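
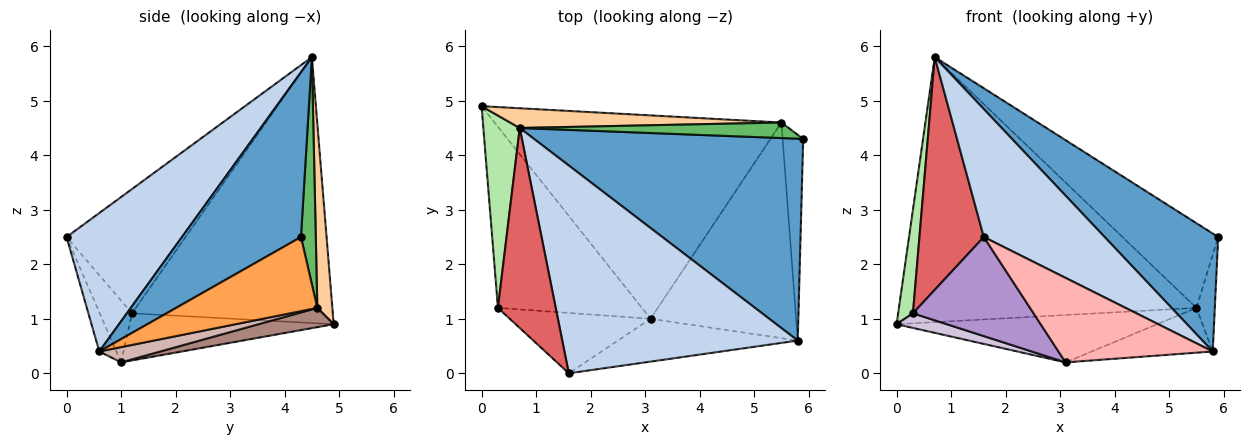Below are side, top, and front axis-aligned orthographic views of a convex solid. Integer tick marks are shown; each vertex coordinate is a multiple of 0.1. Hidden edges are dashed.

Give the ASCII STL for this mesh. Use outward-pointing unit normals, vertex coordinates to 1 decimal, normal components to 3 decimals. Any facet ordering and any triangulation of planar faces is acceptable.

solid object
 facet normal 0.467 -0.446 0.763
  outer loop
   vertex 5.8 0.6 0.4
   vertex 5.9 4.3 2.5
   vertex 0.7 4.5 5.8
  endloop
 endfacet
 facet normal 0.448 -0.469 0.761
  outer loop
   vertex 5.8 0.6 0.4
   vertex 0.7 4.5 5.8
   vertex 1.6 0.0 2.5
  endloop
 endfacet
 facet normal 0.956 0.125 -0.265
  outer loop
   vertex 5.5 4.6 1.2
   vertex 5.9 4.3 2.5
   vertex 5.8 0.6 0.4
  endloop
 endfacet
 facet normal 0.050 0.996 0.074
  outer loop
   vertex 5.5 4.6 1.2
   vertex 0.0 4.9 0.9
   vertex 0.7 4.5 5.8
  endloop
 endfacet
 facet normal 0.150 0.972 0.178
  outer loop
   vertex 5.5 4.6 1.2
   vertex 0.7 4.5 5.8
   vertex 5.9 4.3 2.5
  endloop
 endfacet
 facet normal -0.988 -0.073 0.135
  outer loop
   vertex 0.3 1.2 1.1
   vertex 0.7 4.5 5.8
   vertex 0.0 4.9 0.9
  endloop
 endfacet
 facet normal -0.814 -0.440 0.378
  outer loop
   vertex 0.3 1.2 1.1
   vertex 1.6 0.0 2.5
   vertex 0.7 4.5 5.8
  endloop
 endfacet
 facet normal -0.098 -0.888 -0.450
  outer loop
   vertex 3.1 1.0 0.2
   vertex 5.8 0.6 0.4
   vertex 1.6 0.0 2.5
  endloop
 endfacet
 facet normal -0.222 -0.833 -0.507
  outer loop
   vertex 3.1 1.0 0.2
   vertex 1.6 0.0 2.5
   vertex 0.3 1.2 1.1
  endloop
 endfacet
 facet normal -0.310 -0.076 -0.948
  outer loop
   vertex 3.1 1.0 0.2
   vertex 0.3 1.2 1.1
   vertex 0.0 4.9 0.9
  endloop
 endfacet
 facet normal 0.065 0.226 -0.972
  outer loop
   vertex 3.1 1.0 0.2
   vertex 0.0 4.9 0.9
   vertex 5.5 4.6 1.2
  endloop
 endfacet
 facet normal 0.102 0.202 -0.974
  outer loop
   vertex 3.1 1.0 0.2
   vertex 5.5 4.6 1.2
   vertex 5.8 0.6 0.4
  endloop
 endfacet
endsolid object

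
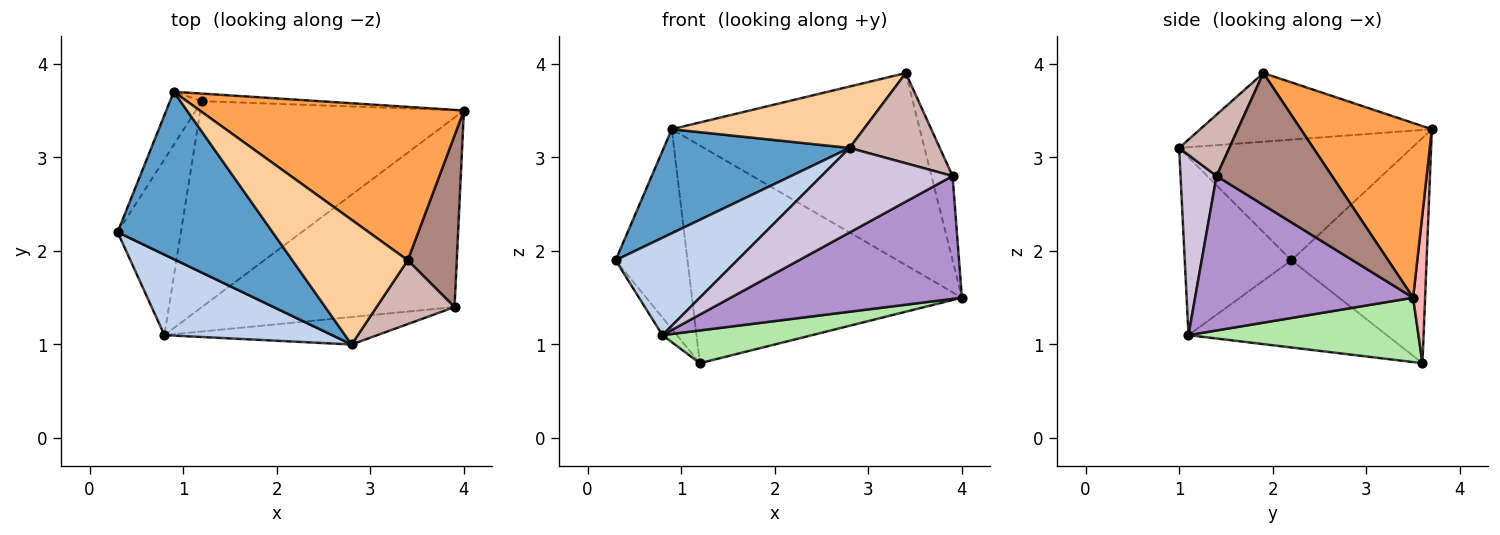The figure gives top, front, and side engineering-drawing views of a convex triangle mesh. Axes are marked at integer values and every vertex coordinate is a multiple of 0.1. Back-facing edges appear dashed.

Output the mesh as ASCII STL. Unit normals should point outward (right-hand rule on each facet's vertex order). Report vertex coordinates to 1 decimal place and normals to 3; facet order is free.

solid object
 facet normal -0.551 -0.441 0.708
  outer loop
   vertex 0.9 3.7 3.3
   vertex 0.3 2.2 1.9
   vertex 2.8 1.0 3.1
  endloop
 endfacet
 facet normal -0.560 -0.639 0.528
  outer loop
   vertex 0.8 1.1 1.1
   vertex 2.8 1.0 3.1
   vertex 0.3 2.2 1.9
  endloop
 endfacet
 facet normal 0.382 0.722 0.577
  outer loop
   vertex 3.4 1.9 3.9
   vertex 4.0 3.5 1.5
   vertex 0.9 3.7 3.3
  endloop
 endfacet
 facet normal -0.471 -0.390 0.792
  outer loop
   vertex 3.4 1.9 3.9
   vertex 0.9 3.7 3.3
   vertex 2.8 1.0 3.1
  endloop
 endfacet
 facet normal -0.808 0.059 -0.586
  outer loop
   vertex 1.2 3.6 0.8
   vertex 0.8 1.1 1.1
   vertex 0.3 2.2 1.9
  endloop
 endfacet
 facet normal 0.235 -0.153 -0.960
  outer loop
   vertex 1.2 3.6 0.8
   vertex 4.0 3.5 1.5
   vertex 0.8 1.1 1.1
  endloop
 endfacet
 facet normal -0.876 0.466 -0.124
  outer loop
   vertex 1.2 3.6 0.8
   vertex 0.3 2.2 1.9
   vertex 0.9 3.7 3.3
  endloop
 endfacet
 facet normal 0.044 0.998 -0.035
  outer loop
   vertex 1.2 3.6 0.8
   vertex 0.9 3.7 3.3
   vertex 4.0 3.5 1.5
  endloop
 endfacet
 facet normal 0.456 -0.484 -0.747
  outer loop
   vertex 3.9 1.4 2.8
   vertex 0.8 1.1 1.1
   vertex 4.0 3.5 1.5
  endloop
 endfacet
 facet normal 0.253 -0.920 -0.299
  outer loop
   vertex 3.9 1.4 2.8
   vertex 2.8 1.0 3.1
   vertex 0.8 1.1 1.1
  endloop
 endfacet
 facet normal 0.924 0.169 0.343
  outer loop
   vertex 3.9 1.4 2.8
   vertex 4.0 3.5 1.5
   vertex 3.4 1.9 3.9
  endloop
 endfacet
 facet normal 0.414 -0.743 0.526
  outer loop
   vertex 3.9 1.4 2.8
   vertex 3.4 1.9 3.9
   vertex 2.8 1.0 3.1
  endloop
 endfacet
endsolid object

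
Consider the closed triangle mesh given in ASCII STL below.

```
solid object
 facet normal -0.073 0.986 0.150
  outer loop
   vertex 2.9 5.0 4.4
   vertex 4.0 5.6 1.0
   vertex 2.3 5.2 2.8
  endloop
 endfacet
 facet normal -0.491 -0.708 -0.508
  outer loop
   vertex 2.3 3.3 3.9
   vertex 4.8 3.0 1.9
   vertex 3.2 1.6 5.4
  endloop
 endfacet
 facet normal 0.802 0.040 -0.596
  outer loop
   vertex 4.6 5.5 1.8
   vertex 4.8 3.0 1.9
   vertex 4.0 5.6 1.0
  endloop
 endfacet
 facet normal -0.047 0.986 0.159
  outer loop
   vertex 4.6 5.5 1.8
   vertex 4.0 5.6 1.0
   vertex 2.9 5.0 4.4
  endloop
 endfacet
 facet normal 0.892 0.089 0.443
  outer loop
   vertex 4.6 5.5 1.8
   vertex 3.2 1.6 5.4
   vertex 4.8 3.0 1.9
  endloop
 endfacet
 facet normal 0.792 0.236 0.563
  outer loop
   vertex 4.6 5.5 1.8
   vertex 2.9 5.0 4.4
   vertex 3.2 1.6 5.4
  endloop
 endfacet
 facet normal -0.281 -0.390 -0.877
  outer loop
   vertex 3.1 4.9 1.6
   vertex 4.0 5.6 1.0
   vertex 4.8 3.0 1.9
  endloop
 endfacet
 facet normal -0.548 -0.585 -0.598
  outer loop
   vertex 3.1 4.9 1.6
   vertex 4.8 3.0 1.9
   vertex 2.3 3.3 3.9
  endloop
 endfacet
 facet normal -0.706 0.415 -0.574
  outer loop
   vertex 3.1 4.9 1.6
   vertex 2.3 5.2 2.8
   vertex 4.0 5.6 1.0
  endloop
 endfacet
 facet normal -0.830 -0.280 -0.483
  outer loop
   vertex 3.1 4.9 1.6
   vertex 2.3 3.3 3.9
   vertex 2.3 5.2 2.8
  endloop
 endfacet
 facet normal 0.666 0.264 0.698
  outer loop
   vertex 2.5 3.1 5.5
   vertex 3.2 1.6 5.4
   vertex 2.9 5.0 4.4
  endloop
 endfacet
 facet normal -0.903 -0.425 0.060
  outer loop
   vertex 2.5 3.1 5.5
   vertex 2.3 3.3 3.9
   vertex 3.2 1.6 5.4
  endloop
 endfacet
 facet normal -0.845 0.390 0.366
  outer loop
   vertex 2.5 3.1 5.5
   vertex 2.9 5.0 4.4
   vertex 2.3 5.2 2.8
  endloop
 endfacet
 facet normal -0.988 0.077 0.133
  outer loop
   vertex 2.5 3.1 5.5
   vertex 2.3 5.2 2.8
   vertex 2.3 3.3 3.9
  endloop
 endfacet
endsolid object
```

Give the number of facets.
14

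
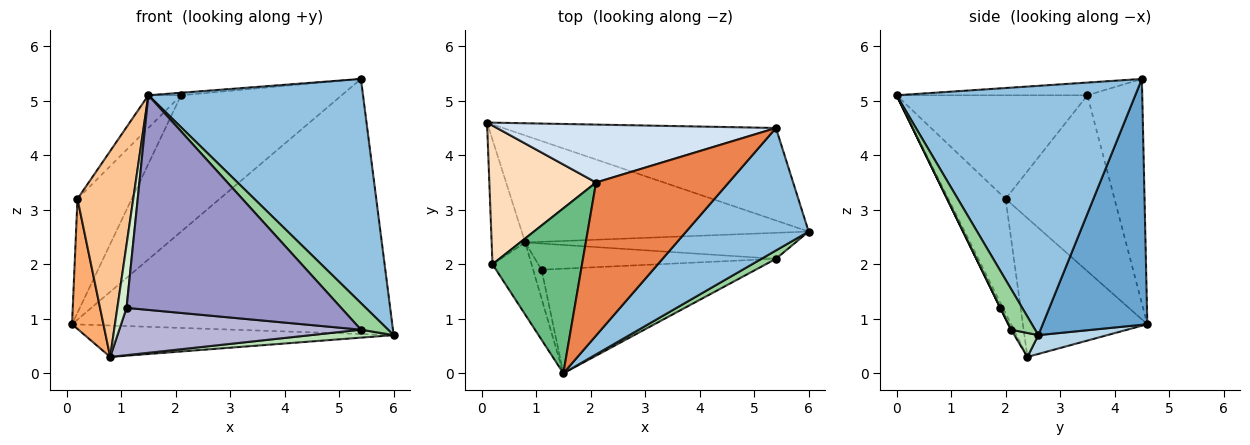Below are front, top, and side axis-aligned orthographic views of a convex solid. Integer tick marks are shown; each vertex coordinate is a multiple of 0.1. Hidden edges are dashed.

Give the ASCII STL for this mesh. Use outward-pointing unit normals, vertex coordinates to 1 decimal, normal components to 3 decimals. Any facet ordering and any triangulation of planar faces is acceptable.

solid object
 facet normal 0.294 0.899 -0.326
  outer loop
   vertex 5.4 4.5 5.4
   vertex 6.0 2.6 0.7
   vertex 0.1 4.6 0.9
  endloop
 endfacet
 facet normal 0.698 -0.628 0.343
  outer loop
   vertex 5.4 4.5 5.4
   vertex 1.5 0.0 5.1
   vertex 6.0 2.6 0.7
  endloop
 endfacet
 facet normal 0.063 0.281 -0.958
  outer loop
   vertex 0.8 2.4 0.3
   vertex 0.1 4.6 0.9
   vertex 6.0 2.6 0.7
  endloop
 endfacet
 facet normal -0.300 0.878 0.373
  outer loop
   vertex 2.1 3.5 5.1
   vertex 5.4 4.5 5.4
   vertex 0.1 4.6 0.9
  endloop
 endfacet
 facet normal -0.095 0.016 0.995
  outer loop
   vertex 2.1 3.5 5.1
   vertex 1.5 0.0 5.1
   vertex 5.4 4.5 5.4
  endloop
 endfacet
 facet normal -0.944 -0.238 -0.228
  outer loop
   vertex 0.2 2.0 3.2
   vertex 0.1 4.6 0.9
   vertex 0.8 2.4 0.3
  endloop
 endfacet
 facet normal -0.696 -0.678 -0.237
  outer loop
   vertex 0.2 2.0 3.2
   vertex 0.8 2.4 0.3
   vertex 1.5 0.0 5.1
  endloop
 endfacet
 facet normal -0.787 0.392 0.477
  outer loop
   vertex 0.2 2.0 3.2
   vertex 2.1 3.5 5.1
   vertex 0.1 4.6 0.9
  endloop
 endfacet
 facet normal -0.750 0.129 0.649
  outer loop
   vertex 0.2 2.0 3.2
   vertex 1.5 0.0 5.1
   vertex 2.1 3.5 5.1
  endloop
 endfacet
 facet normal 0.645 -0.729 0.230
  outer loop
   vertex 5.4 2.1 0.8
   vertex 6.0 2.6 0.7
   vertex 1.5 0.0 5.1
  endloop
 endfacet
 facet normal 0.085 -0.292 -0.953
  outer loop
   vertex 5.4 2.1 0.8
   vertex 0.8 2.4 0.3
   vertex 6.0 2.6 0.7
  endloop
 endfacet
 facet normal -0.260 -0.878 -0.401
  outer loop
   vertex 1.1 1.9 1.2
   vertex 1.5 0.0 5.1
   vertex 0.8 2.4 0.3
  endloop
 endfacet
 facet normal 0.001 -0.899 -0.438
  outer loop
   vertex 1.1 1.9 1.2
   vertex 5.4 2.1 0.8
   vertex 1.5 0.0 5.1
  endloop
 endfacet
 facet normal -0.004 -0.875 -0.485
  outer loop
   vertex 1.1 1.9 1.2
   vertex 0.8 2.4 0.3
   vertex 5.4 2.1 0.8
  endloop
 endfacet
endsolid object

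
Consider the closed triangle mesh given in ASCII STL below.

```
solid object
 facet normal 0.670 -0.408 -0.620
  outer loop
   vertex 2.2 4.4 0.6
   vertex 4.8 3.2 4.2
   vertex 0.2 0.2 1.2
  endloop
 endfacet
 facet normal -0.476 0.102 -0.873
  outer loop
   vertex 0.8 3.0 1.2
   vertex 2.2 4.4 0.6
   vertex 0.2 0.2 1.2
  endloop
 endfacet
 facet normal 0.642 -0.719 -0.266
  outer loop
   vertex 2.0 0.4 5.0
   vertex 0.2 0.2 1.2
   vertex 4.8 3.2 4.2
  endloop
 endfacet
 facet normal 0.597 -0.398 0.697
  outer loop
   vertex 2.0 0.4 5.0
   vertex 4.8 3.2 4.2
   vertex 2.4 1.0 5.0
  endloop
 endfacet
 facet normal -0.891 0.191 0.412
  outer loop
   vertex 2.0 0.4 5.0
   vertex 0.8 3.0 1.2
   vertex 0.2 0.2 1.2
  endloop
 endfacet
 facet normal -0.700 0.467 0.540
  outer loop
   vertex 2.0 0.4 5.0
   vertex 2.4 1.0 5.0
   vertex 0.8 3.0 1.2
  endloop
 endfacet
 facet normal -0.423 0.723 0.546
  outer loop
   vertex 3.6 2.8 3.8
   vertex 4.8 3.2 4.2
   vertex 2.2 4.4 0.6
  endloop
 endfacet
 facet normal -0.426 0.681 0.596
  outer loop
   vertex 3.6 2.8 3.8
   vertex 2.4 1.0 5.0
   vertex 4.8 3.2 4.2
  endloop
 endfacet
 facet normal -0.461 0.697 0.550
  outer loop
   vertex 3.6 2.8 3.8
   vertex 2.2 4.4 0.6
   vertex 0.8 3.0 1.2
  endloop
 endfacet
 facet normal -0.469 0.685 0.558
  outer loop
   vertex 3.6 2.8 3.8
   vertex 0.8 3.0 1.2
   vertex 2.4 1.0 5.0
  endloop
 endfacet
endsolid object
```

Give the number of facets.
10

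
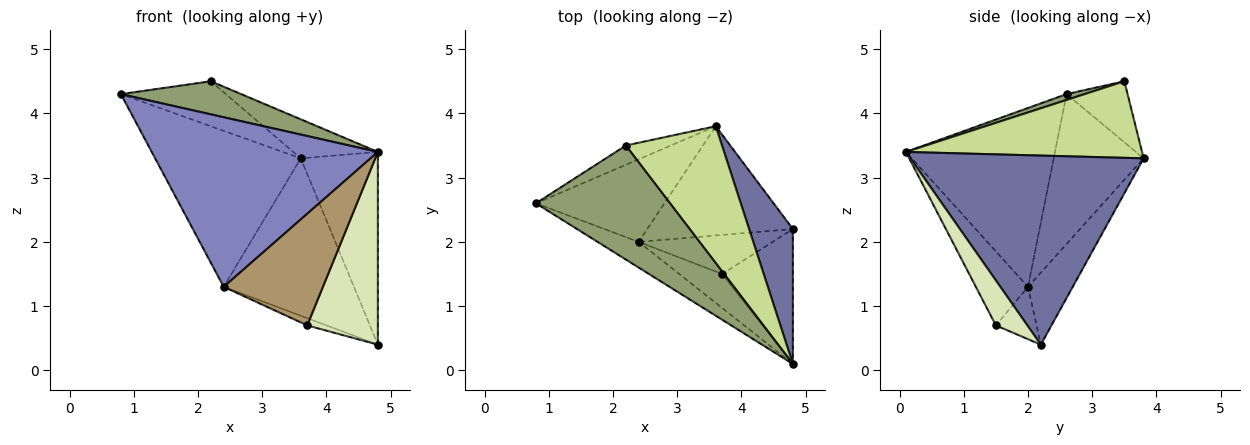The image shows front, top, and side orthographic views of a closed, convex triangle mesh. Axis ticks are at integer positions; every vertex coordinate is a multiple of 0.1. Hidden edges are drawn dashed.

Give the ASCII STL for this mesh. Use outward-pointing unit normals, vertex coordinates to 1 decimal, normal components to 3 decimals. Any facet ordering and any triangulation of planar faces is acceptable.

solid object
 facet normal 0.927 0.307 0.215
  outer loop
   vertex 4.8 2.2 0.4
   vertex 3.6 3.8 3.3
   vertex 4.8 0.1 3.4
  endloop
 endfacet
 facet normal -0.546 -0.828 -0.126
  outer loop
   vertex 2.4 2.0 1.3
   vertex 4.8 0.1 3.4
   vertex 0.8 2.6 4.3
  endloop
 endfacet
 facet normal -0.479 0.776 -0.411
  outer loop
   vertex 2.4 2.0 1.3
   vertex 0.8 2.6 4.3
   vertex 3.6 3.8 3.3
  endloop
 endfacet
 facet normal -0.272 0.791 -0.549
  outer loop
   vertex 2.4 2.0 1.3
   vertex 3.6 3.8 3.3
   vertex 4.8 2.2 0.4
  endloop
 endfacet
 facet normal 0.042 -0.278 0.960
  outer loop
   vertex 2.2 3.5 4.5
   vertex 0.8 2.6 4.3
   vertex 4.8 0.1 3.4
  endloop
 endfacet
 facet normal -0.471 0.811 -0.347
  outer loop
   vertex 2.2 3.5 4.5
   vertex 3.6 3.8 3.3
   vertex 0.8 2.6 4.3
  endloop
 endfacet
 facet normal 0.608 0.218 0.764
  outer loop
   vertex 2.2 3.5 4.5
   vertex 4.8 0.1 3.4
   vertex 3.6 3.8 3.3
  endloop
 endfacet
 facet normal 0.343 -0.770 -0.539
  outer loop
   vertex 3.7 1.5 0.7
   vertex 4.8 2.2 0.4
   vertex 4.8 0.1 3.4
  endloop
 endfacet
 facet normal -0.449 -0.855 -0.260
  outer loop
   vertex 3.7 1.5 0.7
   vertex 4.8 0.1 3.4
   vertex 2.4 2.0 1.3
  endloop
 endfacet
 facet normal -0.358 0.170 -0.918
  outer loop
   vertex 3.7 1.5 0.7
   vertex 2.4 2.0 1.3
   vertex 4.8 2.2 0.4
  endloop
 endfacet
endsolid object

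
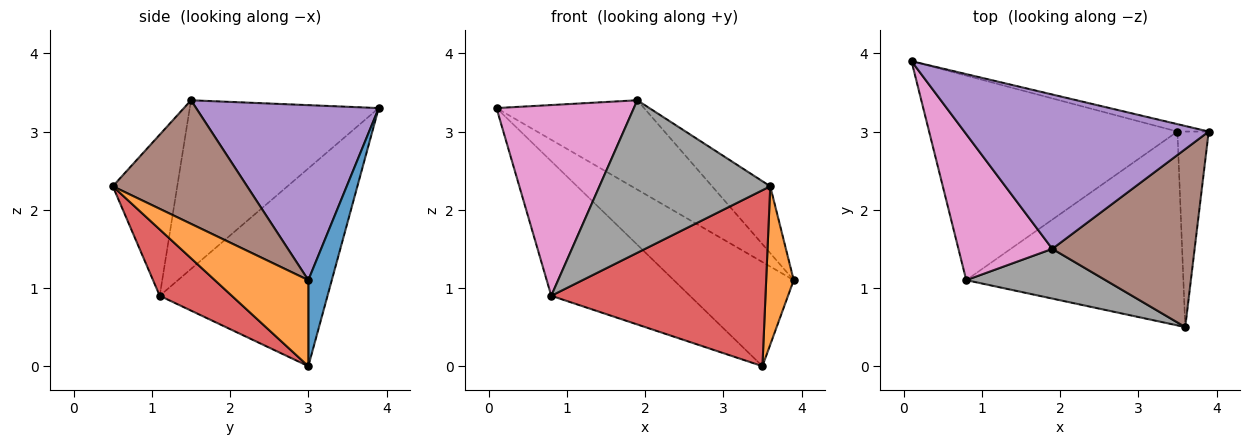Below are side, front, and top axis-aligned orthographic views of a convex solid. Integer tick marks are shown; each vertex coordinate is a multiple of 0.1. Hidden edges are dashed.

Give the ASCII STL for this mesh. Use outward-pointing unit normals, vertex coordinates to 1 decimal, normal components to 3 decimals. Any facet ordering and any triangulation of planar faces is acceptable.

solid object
 facet normal 0.192 0.979 -0.070
  outer loop
   vertex 3.5 3.0 0.0
   vertex 0.1 3.9 3.3
   vertex 3.9 3.0 1.1
  endloop
 endfacet
 facet normal 0.906 -0.267 -0.329
  outer loop
   vertex 3.5 3.0 0.0
   vertex 3.9 3.0 1.1
   vertex 3.6 0.5 2.3
  endloop
 endfacet
 facet normal -0.554 0.458 -0.696
  outer loop
   vertex 0.8 1.1 0.9
   vertex 0.1 3.9 3.3
   vertex 3.5 3.0 0.0
  endloop
 endfacet
 facet normal 0.221 -0.656 -0.722
  outer loop
   vertex 0.8 1.1 0.9
   vertex 3.5 3.0 0.0
   vertex 3.6 0.5 2.3
  endloop
 endfacet
 facet normal 0.527 0.426 0.736
  outer loop
   vertex 1.9 1.5 3.4
   vertex 3.9 3.0 1.1
   vertex 0.1 3.9 3.3
  endloop
 endfacet
 facet normal 0.631 0.273 0.726
  outer loop
   vertex 1.9 1.5 3.4
   vertex 3.6 0.5 2.3
   vertex 3.9 3.0 1.1
  endloop
 endfacet
 facet normal -0.738 -0.536 0.410
  outer loop
   vertex 1.9 1.5 3.4
   vertex 0.1 3.9 3.3
   vertex 0.8 1.1 0.9
  endloop
 endfacet
 facet normal -0.338 -0.895 0.292
  outer loop
   vertex 1.9 1.5 3.4
   vertex 0.8 1.1 0.9
   vertex 3.6 0.5 2.3
  endloop
 endfacet
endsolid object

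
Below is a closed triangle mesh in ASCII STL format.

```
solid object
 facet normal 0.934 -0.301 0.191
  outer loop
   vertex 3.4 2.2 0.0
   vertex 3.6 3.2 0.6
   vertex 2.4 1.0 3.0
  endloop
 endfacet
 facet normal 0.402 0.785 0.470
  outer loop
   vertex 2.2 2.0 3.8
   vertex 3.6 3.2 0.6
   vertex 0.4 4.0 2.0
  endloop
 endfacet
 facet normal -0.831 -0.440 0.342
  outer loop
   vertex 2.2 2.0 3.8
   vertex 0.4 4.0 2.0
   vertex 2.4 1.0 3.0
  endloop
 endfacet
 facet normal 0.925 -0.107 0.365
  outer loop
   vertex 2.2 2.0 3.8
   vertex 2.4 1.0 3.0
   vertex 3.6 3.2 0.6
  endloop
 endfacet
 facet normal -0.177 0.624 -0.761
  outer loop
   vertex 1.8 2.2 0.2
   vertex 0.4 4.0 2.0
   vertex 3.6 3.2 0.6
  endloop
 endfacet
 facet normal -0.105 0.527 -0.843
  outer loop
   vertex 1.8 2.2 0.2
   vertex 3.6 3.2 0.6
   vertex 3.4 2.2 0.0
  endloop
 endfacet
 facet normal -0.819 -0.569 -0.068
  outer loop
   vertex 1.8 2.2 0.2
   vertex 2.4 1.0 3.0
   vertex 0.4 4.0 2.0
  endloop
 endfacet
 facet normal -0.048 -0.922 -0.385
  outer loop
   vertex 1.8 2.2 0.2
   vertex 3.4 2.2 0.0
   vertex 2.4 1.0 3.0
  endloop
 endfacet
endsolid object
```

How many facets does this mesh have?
8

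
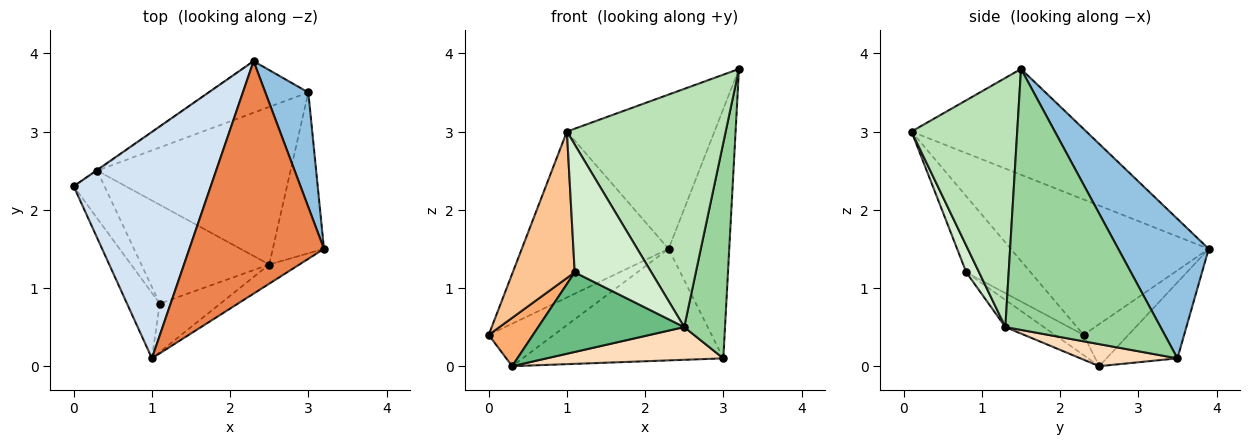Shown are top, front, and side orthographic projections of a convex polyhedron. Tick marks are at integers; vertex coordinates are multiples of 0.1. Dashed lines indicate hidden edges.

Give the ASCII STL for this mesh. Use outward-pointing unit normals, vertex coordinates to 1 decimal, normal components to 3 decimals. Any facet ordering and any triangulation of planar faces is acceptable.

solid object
 facet normal -0.567 0.824 -0.013
  outer loop
   vertex 0.3 2.5 0.0
   vertex 0.0 2.3 0.4
   vertex 2.3 3.9 1.5
  endloop
 endfacet
 facet normal 0.805 0.540 0.248
  outer loop
   vertex 3.0 3.5 0.1
   vertex 2.3 3.9 1.5
   vertex 3.2 1.5 3.8
  endloop
 endfacet
 facet normal -0.305 0.864 -0.400
  outer loop
   vertex 3.0 3.5 0.1
   vertex 0.3 2.5 0.0
   vertex 2.3 3.9 1.5
  endloop
 endfacet
 facet normal -0.623 0.462 0.631
  outer loop
   vertex 1.0 0.1 3.0
   vertex 2.3 3.9 1.5
   vertex 0.0 2.3 0.4
  endloop
 endfacet
 facet normal -0.548 0.463 0.697
  outer loop
   vertex 1.0 0.1 3.0
   vertex 3.2 1.5 3.8
   vertex 2.3 3.9 1.5
  endloop
 endfacet
 facet normal -0.419 -0.647 -0.637
  outer loop
   vertex 1.1 0.8 1.2
   vertex 0.0 2.3 0.4
   vertex 0.3 2.5 0.0
  endloop
 endfacet
 facet normal -0.688 -0.662 -0.296
  outer loop
   vertex 1.1 0.8 1.2
   vertex 1.0 0.1 3.0
   vertex 0.0 2.3 0.4
  endloop
 endfacet
 facet normal 0.111 -0.202 -0.973
  outer loop
   vertex 2.5 1.3 0.5
   vertex 0.3 2.5 0.0
   vertex 3.0 3.5 0.1
  endloop
 endfacet
 facet normal -0.163 -0.619 -0.768
  outer loop
   vertex 2.5 1.3 0.5
   vertex 1.1 0.8 1.2
   vertex 0.3 2.5 0.0
  endloop
 endfacet
 facet normal 0.950 -0.250 -0.186
  outer loop
   vertex 2.5 1.3 0.5
   vertex 3.0 3.5 0.1
   vertex 3.2 1.5 3.8
  endloop
 endfacet
 facet normal 0.553 -0.831 -0.067
  outer loop
   vertex 2.5 1.3 0.5
   vertex 3.2 1.5 3.8
   vertex 1.0 0.1 3.0
  endloop
 endfacet
 facet normal 0.155 -0.924 -0.351
  outer loop
   vertex 2.5 1.3 0.5
   vertex 1.0 0.1 3.0
   vertex 1.1 0.8 1.2
  endloop
 endfacet
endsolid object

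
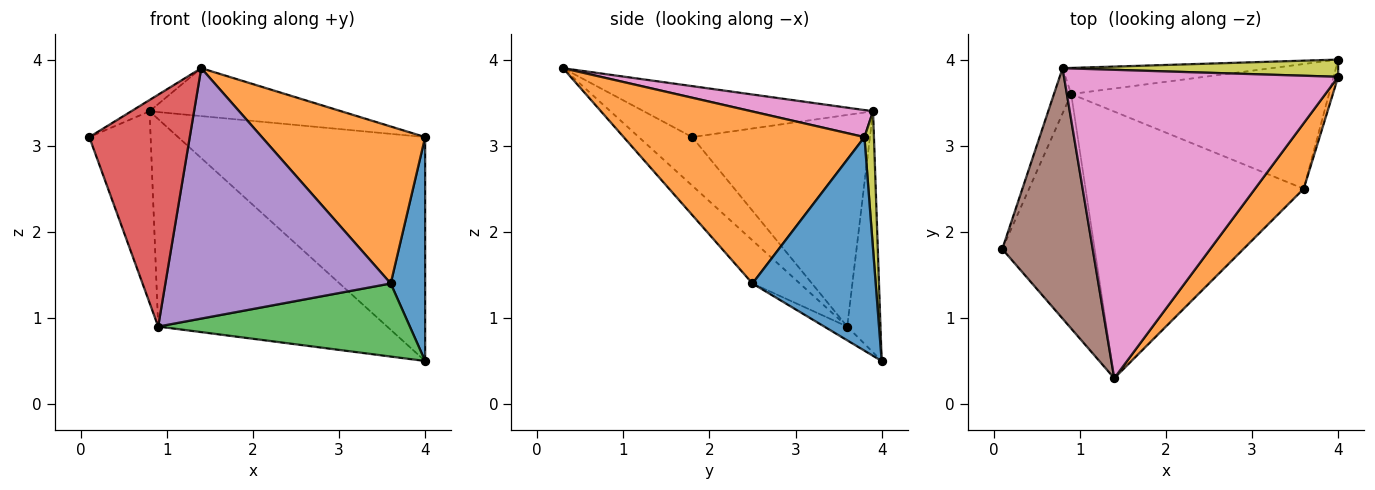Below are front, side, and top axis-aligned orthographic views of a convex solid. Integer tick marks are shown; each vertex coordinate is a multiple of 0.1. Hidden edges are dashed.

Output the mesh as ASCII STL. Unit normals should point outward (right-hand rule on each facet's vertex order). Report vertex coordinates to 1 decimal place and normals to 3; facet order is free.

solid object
 facet normal 0.963 -0.269 -0.021
  outer loop
   vertex 4.0 3.8 3.1
   vertex 3.6 2.5 1.4
   vertex 4.0 4.0 0.5
  endloop
 endfacet
 facet normal 0.806 -0.546 0.228
  outer loop
   vertex 4.0 3.8 3.1
   vertex 1.4 0.3 3.9
   vertex 3.6 2.5 1.4
  endloop
 endfacet
 facet normal -0.046 -0.505 -0.862
  outer loop
   vertex 0.9 3.6 0.9
   vertex 4.0 4.0 0.5
   vertex 3.6 2.5 1.4
  endloop
 endfacet
 facet normal -0.350 -0.659 -0.666
  outer loop
   vertex 0.9 3.6 0.9
   vertex 1.4 0.3 3.9
   vertex 0.1 1.8 3.1
  endloop
 endfacet
 facet normal -0.142 -0.678 -0.722
  outer loop
   vertex 0.9 3.6 0.9
   vertex 3.6 2.5 1.4
   vertex 1.4 0.3 3.9
  endloop
 endfacet
 facet normal -0.491 0.039 0.871
  outer loop
   vertex 0.8 3.9 3.4
   vertex 0.1 1.8 3.1
   vertex 1.4 0.3 3.9
  endloop
 endfacet
 facet normal 0.097 0.153 0.983
  outer loop
   vertex 0.8 3.9 3.4
   vertex 1.4 0.3 3.9
   vertex 4.0 3.8 3.1
  endloop
 endfacet
 facet normal -0.943 0.325 -0.077
  outer loop
   vertex 0.8 3.9 3.4
   vertex 0.9 3.6 0.9
   vertex 0.1 1.8 3.1
  endloop
 endfacet
 facet normal 0.038 0.996 0.077
  outer loop
   vertex 0.8 3.9 3.4
   vertex 4.0 3.8 3.1
   vertex 4.0 4.0 0.5
  endloop
 endfacet
 facet normal -0.143 0.982 -0.124
  outer loop
   vertex 0.8 3.9 3.4
   vertex 4.0 4.0 0.5
   vertex 0.9 3.6 0.9
  endloop
 endfacet
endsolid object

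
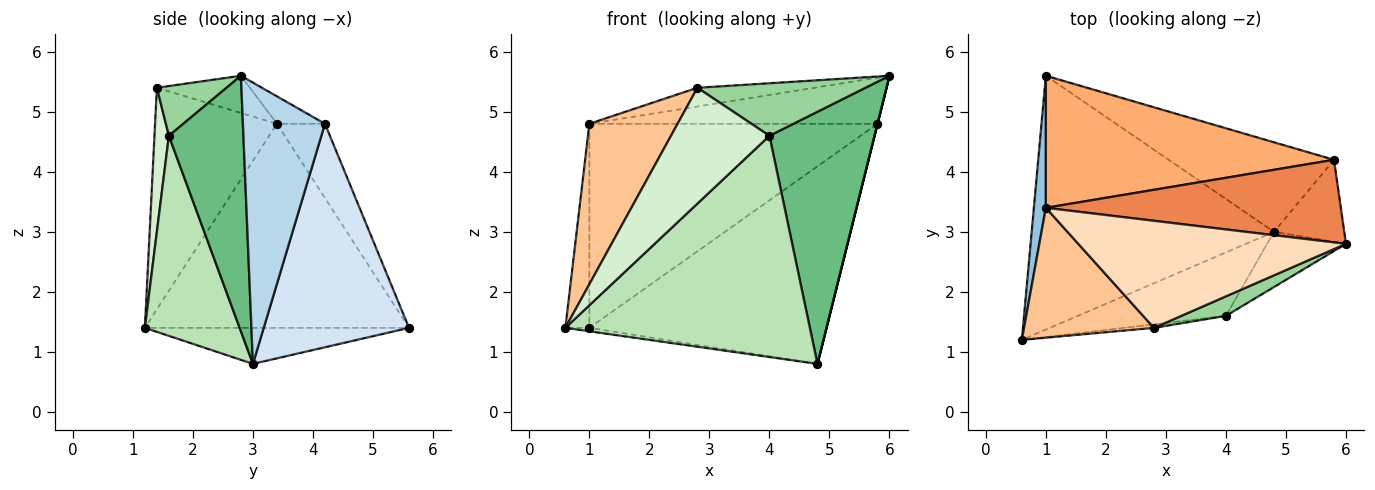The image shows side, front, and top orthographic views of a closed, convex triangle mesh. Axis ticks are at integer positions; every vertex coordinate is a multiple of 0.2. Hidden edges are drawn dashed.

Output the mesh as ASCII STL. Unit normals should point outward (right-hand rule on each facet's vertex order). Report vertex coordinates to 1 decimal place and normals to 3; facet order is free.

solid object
 facet normal -0.147 0.013 -0.989
  outer loop
   vertex 4.8 3.0 0.8
   vertex 0.6 1.2 1.4
   vertex 1.0 5.6 1.4
  endloop
 endfacet
 facet normal -0.994 0.090 0.058
  outer loop
   vertex 1.0 3.4 4.8
   vertex 1.0 5.6 1.4
   vertex 0.6 1.2 1.4
  endloop
 endfacet
 facet normal 0.970 0.000 -0.243
  outer loop
   vertex 5.8 4.2 4.8
   vertex 6.0 2.8 5.6
   vertex 4.8 3.0 0.8
  endloop
 endfacet
 facet normal 0.487 0.795 -0.360
  outer loop
   vertex 5.8 4.2 4.8
   vertex 4.8 3.0 0.8
   vertex 1.0 5.6 1.4
  endloop
 endfacet
 facet normal -0.081 0.486 0.870
  outer loop
   vertex 5.8 4.2 4.8
   vertex 1.0 3.4 4.8
   vertex 6.0 2.8 5.6
  endloop
 endfacet
 facet normal -0.139 0.831 0.538
  outer loop
   vertex 5.8 4.2 4.8
   vertex 1.0 5.6 1.4
   vertex 1.0 3.4 4.8
  endloop
 endfacet
 facet normal -0.732 -0.530 0.429
  outer loop
   vertex 2.8 1.4 5.4
   vertex 1.0 3.4 4.8
   vertex 0.6 1.2 1.4
  endloop
 endfacet
 facet normal -0.136 0.171 0.976
  outer loop
   vertex 2.8 1.4 5.4
   vertex 6.0 2.8 5.6
   vertex 1.0 3.4 4.8
  endloop
 endfacet
 facet normal 0.570 -0.803 -0.176
  outer loop
   vertex 4.0 1.6 4.6
   vertex 4.8 3.0 0.8
   vertex 6.0 2.8 5.6
  endloop
 endfacet
 facet normal 0.362 -0.874 0.325
  outer loop
   vertex 4.0 1.6 4.6
   vertex 6.0 2.8 5.6
   vertex 2.8 1.4 5.4
  endloop
 endfacet
 facet normal 0.349 -0.901 -0.258
  outer loop
   vertex 4.0 1.6 4.6
   vertex 0.6 1.2 1.4
   vertex 4.8 3.0 0.8
  endloop
 endfacet
 facet normal 0.145 -0.989 -0.030
  outer loop
   vertex 4.0 1.6 4.6
   vertex 2.8 1.4 5.4
   vertex 0.6 1.2 1.4
  endloop
 endfacet
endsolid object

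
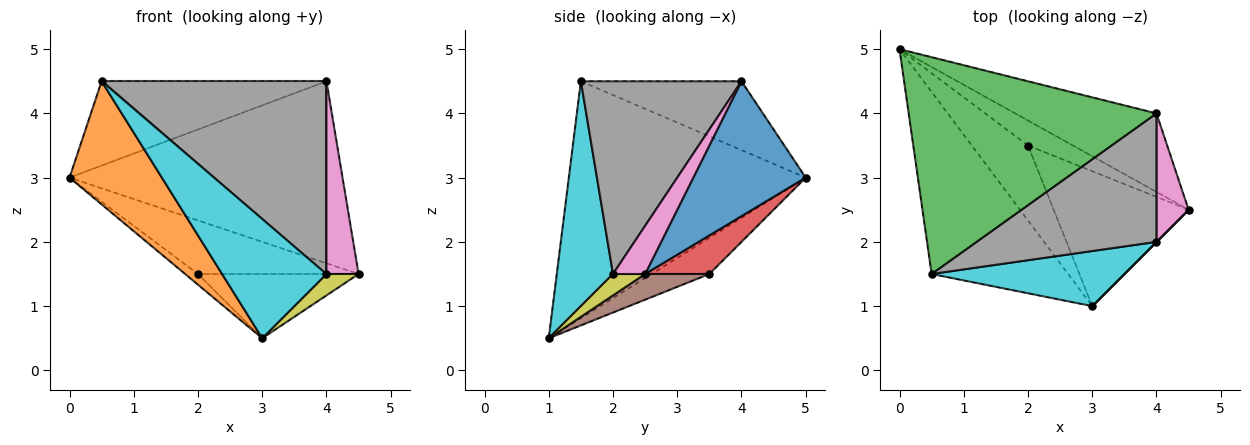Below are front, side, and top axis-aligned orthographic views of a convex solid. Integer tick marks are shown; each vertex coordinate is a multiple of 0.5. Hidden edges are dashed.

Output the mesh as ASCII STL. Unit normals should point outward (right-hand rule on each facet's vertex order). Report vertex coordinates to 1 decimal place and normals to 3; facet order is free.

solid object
 facet normal 0.354 0.859 -0.370
  outer loop
   vertex 4.0 4.0 4.5
   vertex 4.5 2.5 1.5
   vertex 0.0 5.0 3.0
  endloop
 endfacet
 facet normal -0.821 -0.320 -0.473
  outer loop
   vertex 0.5 1.5 4.5
   vertex 0.0 5.0 3.0
   vertex 3.0 1.0 0.5
  endloop
 endfacet
 facet normal -0.251 0.351 0.902
  outer loop
   vertex 0.5 1.5 4.5
   vertex 4.0 4.0 4.5
   vertex 0.0 5.0 3.0
  endloop
 endfacet
 facet normal 0.341 0.852 -0.398
  outer loop
   vertex 2.0 3.5 1.5
   vertex 0.0 5.0 3.0
   vertex 4.5 2.5 1.5
  endloop
 endfacet
 facet normal -0.537 0.119 -0.835
  outer loop
   vertex 2.0 3.5 1.5
   vertex 3.0 1.0 0.5
   vertex 0.0 5.0 3.0
  endloop
 endfacet
 facet normal 0.169 0.424 -0.890
  outer loop
   vertex 2.0 3.5 1.5
   vertex 4.5 2.5 1.5
   vertex 3.0 1.0 0.5
  endloop
 endfacet
 facet normal 0.640 -0.640 0.426
  outer loop
   vertex 4.0 2.0 1.5
   vertex 4.5 2.5 1.5
   vertex 4.0 4.0 4.5
  endloop
 endfacet
 facet normal 0.511 -0.715 0.477
  outer loop
   vertex 4.0 2.0 1.5
   vertex 4.0 4.0 4.5
   vertex 0.5 1.5 4.5
  endloop
 endfacet
 facet normal 0.707 -0.707 0.000
  outer loop
   vertex 4.0 2.0 1.5
   vertex 3.0 1.0 0.5
   vertex 4.5 2.5 1.5
  endloop
 endfacet
 facet normal 0.439 -0.816 0.376
  outer loop
   vertex 4.0 2.0 1.5
   vertex 0.5 1.5 4.5
   vertex 3.0 1.0 0.5
  endloop
 endfacet
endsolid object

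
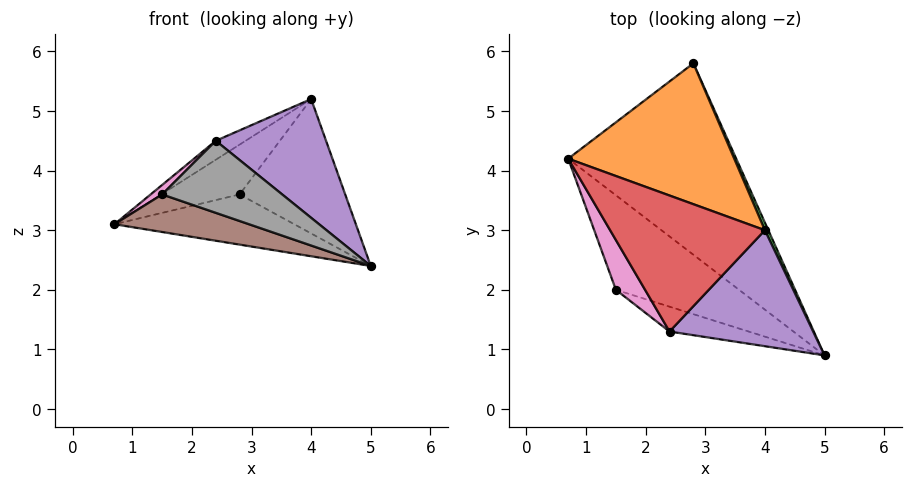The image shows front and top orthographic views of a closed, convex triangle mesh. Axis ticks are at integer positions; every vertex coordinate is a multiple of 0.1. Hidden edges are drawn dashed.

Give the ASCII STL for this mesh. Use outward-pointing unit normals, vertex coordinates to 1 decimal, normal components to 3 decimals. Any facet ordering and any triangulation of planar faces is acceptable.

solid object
 facet normal 0.037 0.253 -0.967
  outer loop
   vertex 2.8 5.8 3.6
   vertex 5.0 0.9 2.4
   vertex 0.7 4.2 3.1
  endloop
 endfacet
 facet normal -0.432 0.301 0.850
  outer loop
   vertex 4.0 3.0 5.2
   vertex 2.8 5.8 3.6
   vertex 0.7 4.2 3.1
  endloop
 endfacet
 facet normal 0.914 0.405 0.023
  outer loop
   vertex 4.0 3.0 5.2
   vertex 5.0 0.9 2.4
   vertex 2.8 5.8 3.6
  endloop
 endfacet
 facet normal -0.502 0.119 0.857
  outer loop
   vertex 2.4 1.3 4.5
   vertex 4.0 3.0 5.2
   vertex 0.7 4.2 3.1
  endloop
 endfacet
 facet normal 0.414 -0.651 0.636
  outer loop
   vertex 2.4 1.3 4.5
   vertex 5.0 0.9 2.4
   vertex 4.0 3.0 5.2
  endloop
 endfacet
 facet normal -0.399 -0.339 -0.852
  outer loop
   vertex 1.5 2.0 3.6
   vertex 0.7 4.2 3.1
   vertex 5.0 0.9 2.4
  endloop
 endfacet
 facet normal -0.748 -0.124 0.652
  outer loop
   vertex 1.5 2.0 3.6
   vertex 2.4 1.3 4.5
   vertex 0.7 4.2 3.1
  endloop
 endfacet
 facet normal -0.379 -0.875 -0.302
  outer loop
   vertex 1.5 2.0 3.6
   vertex 5.0 0.9 2.4
   vertex 2.4 1.3 4.5
  endloop
 endfacet
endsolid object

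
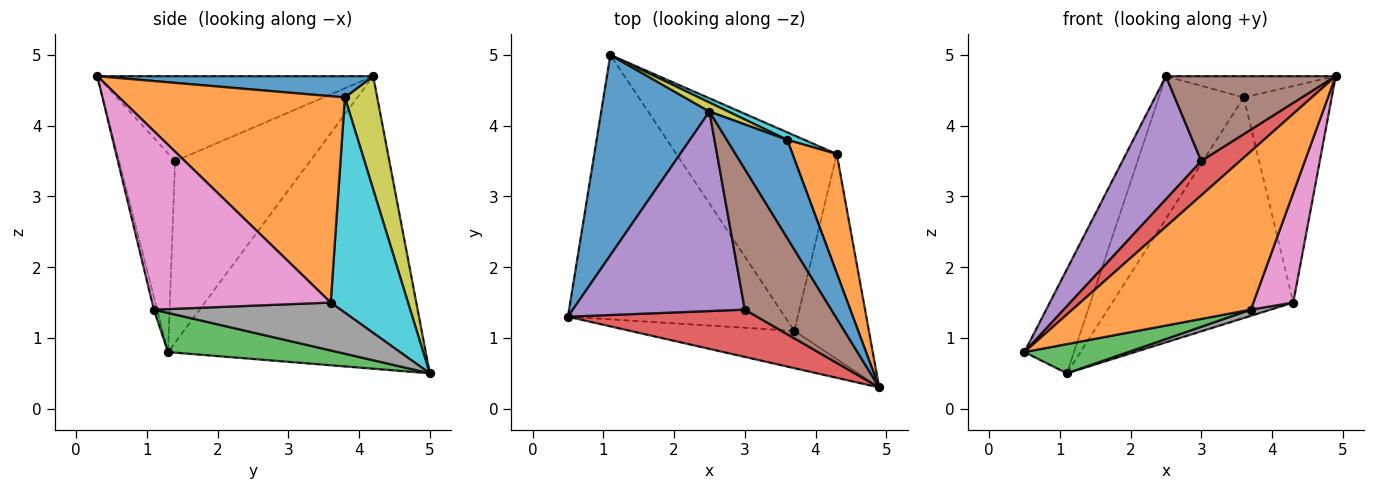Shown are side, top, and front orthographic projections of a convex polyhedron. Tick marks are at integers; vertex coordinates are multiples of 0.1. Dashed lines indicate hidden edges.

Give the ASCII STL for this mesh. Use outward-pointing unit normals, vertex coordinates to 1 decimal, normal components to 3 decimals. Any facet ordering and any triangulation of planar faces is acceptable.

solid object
 facet normal -0.923 0.177 0.341
  outer loop
   vertex 2.5 4.2 4.7
   vertex 1.1 5.0 0.5
   vertex 0.5 1.3 0.8
  endloop
 endfacet
 facet normal -0.018 -0.973 -0.229
  outer loop
   vertex 3.7 1.1 1.4
   vertex 4.9 0.3 4.7
   vertex 0.5 1.3 0.8
  endloop
 endfacet
 facet normal 0.177 -0.108 -0.978
  outer loop
   vertex 3.7 1.1 1.4
   vertex 0.5 1.3 0.8
   vertex 1.1 5.0 0.5
  endloop
 endfacet
 facet normal -0.648 -0.447 0.617
  outer loop
   vertex 3.0 1.4 3.5
   vertex 0.5 1.3 0.8
   vertex 4.9 0.3 4.7
  endloop
 endfacet
 facet normal -0.668 -0.391 0.633
  outer loop
   vertex 3.0 1.4 3.5
   vertex 2.5 4.2 4.7
   vertex 0.5 1.3 0.8
  endloop
 endfacet
 facet normal -0.643 -0.396 0.656
  outer loop
   vertex 3.0 1.4 3.5
   vertex 4.9 0.3 4.7
   vertex 2.5 4.2 4.7
  endloop
 endfacet
 facet normal 0.904 -0.202 -0.378
  outer loop
   vertex 4.3 3.6 1.5
   vertex 4.9 0.3 4.7
   vertex 3.7 1.1 1.4
  endloop
 endfacet
 facet normal 0.286 -0.030 -0.958
  outer loop
   vertex 4.3 3.6 1.5
   vertex 3.7 1.1 1.4
   vertex 1.1 5.0 0.5
  endloop
 endfacet
 facet normal 0.355 0.933 0.059
  outer loop
   vertex 3.6 3.8 4.4
   vertex 1.1 5.0 0.5
   vertex 2.5 4.2 4.7
  endloop
 endfacet
 facet normal 0.392 0.919 0.031
  outer loop
   vertex 3.6 3.8 4.4
   vertex 4.3 3.6 1.5
   vertex 1.1 5.0 0.5
  endloop
 endfacet
 facet normal 0.325 0.200 0.924
  outer loop
   vertex 3.6 3.8 4.4
   vertex 2.5 4.2 4.7
   vertex 4.9 0.3 4.7
  endloop
 endfacet
 facet normal 0.914 0.356 0.196
  outer loop
   vertex 3.6 3.8 4.4
   vertex 4.9 0.3 4.7
   vertex 4.3 3.6 1.5
  endloop
 endfacet
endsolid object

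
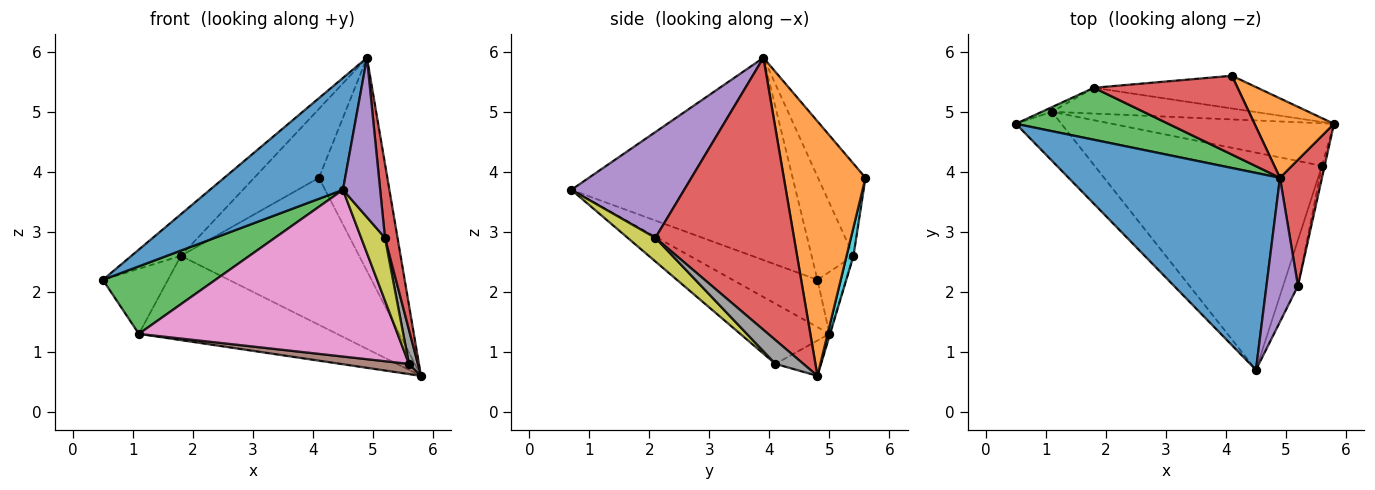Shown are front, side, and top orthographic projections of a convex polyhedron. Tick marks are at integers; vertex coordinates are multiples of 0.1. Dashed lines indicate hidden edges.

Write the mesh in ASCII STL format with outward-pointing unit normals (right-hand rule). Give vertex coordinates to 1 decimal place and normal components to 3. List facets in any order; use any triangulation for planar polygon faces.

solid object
 facet normal -0.640 -0.380 0.668
  outer loop
   vertex 4.9 3.9 5.9
   vertex 0.5 4.8 2.2
   vertex 4.5 0.7 3.7
  endloop
 endfacet
 facet normal 0.746 0.625 0.233
  outer loop
   vertex 4.1 5.6 3.9
   vertex 4.9 3.9 5.9
   vertex 5.8 4.8 0.6
  endloop
 endfacet
 facet normal -0.521 -0.691 -0.501
  outer loop
   vertex 1.1 5.0 1.3
   vertex 4.5 0.7 3.7
   vertex 0.5 4.8 2.2
  endloop
 endfacet
 facet normal 0.984 -0.089 0.152
  outer loop
   vertex 5.2 2.1 2.9
   vertex 5.8 4.8 0.6
   vertex 4.9 3.9 5.9
  endloop
 endfacet
 facet normal 0.914 -0.301 0.272
  outer loop
   vertex 5.2 2.1 2.9
   vertex 4.9 3.9 5.9
   vertex 4.5 0.7 3.7
  endloop
 endfacet
 facet normal -0.153 -0.231 -0.961
  outer loop
   vertex 5.6 4.1 0.8
   vertex 1.1 5.0 1.3
   vertex 5.8 4.8 0.6
  endloop
 endfacet
 facet normal -0.205 -0.596 -0.776
  outer loop
   vertex 5.6 4.1 0.8
   vertex 4.5 0.7 3.7
   vertex 1.1 5.0 1.3
  endloop
 endfacet
 facet normal 0.948 -0.301 -0.106
  outer loop
   vertex 5.6 4.1 0.8
   vertex 5.8 4.8 0.6
   vertex 5.2 2.1 2.9
  endloop
 endfacet
 facet normal 0.685 -0.588 -0.430
  outer loop
   vertex 5.6 4.1 0.8
   vertex 5.2 2.1 2.9
   vertex 4.5 0.7 3.7
  endloop
 endfacet
 facet normal 0.038 0.975 -0.217
  outer loop
   vertex 1.8 5.4 2.6
   vertex 4.1 5.6 3.9
   vertex 5.8 4.8 0.6
  endloop
 endfacet
 facet normal -0.003 0.956 -0.293
  outer loop
   vertex 1.8 5.4 2.6
   vertex 5.8 4.8 0.6
   vertex 1.1 5.0 1.3
  endloop
 endfacet
 facet normal -0.402 0.913 -0.065
  outer loop
   vertex 1.8 5.4 2.6
   vertex 1.1 5.0 1.3
   vertex 0.5 4.8 2.2
  endloop
 endfacet
 facet normal -0.467 0.552 0.690
  outer loop
   vertex 1.8 5.4 2.6
   vertex 0.5 4.8 2.2
   vertex 4.9 3.9 5.9
  endloop
 endfacet
 facet normal -0.435 0.593 0.678
  outer loop
   vertex 1.8 5.4 2.6
   vertex 4.9 3.9 5.9
   vertex 4.1 5.6 3.9
  endloop
 endfacet
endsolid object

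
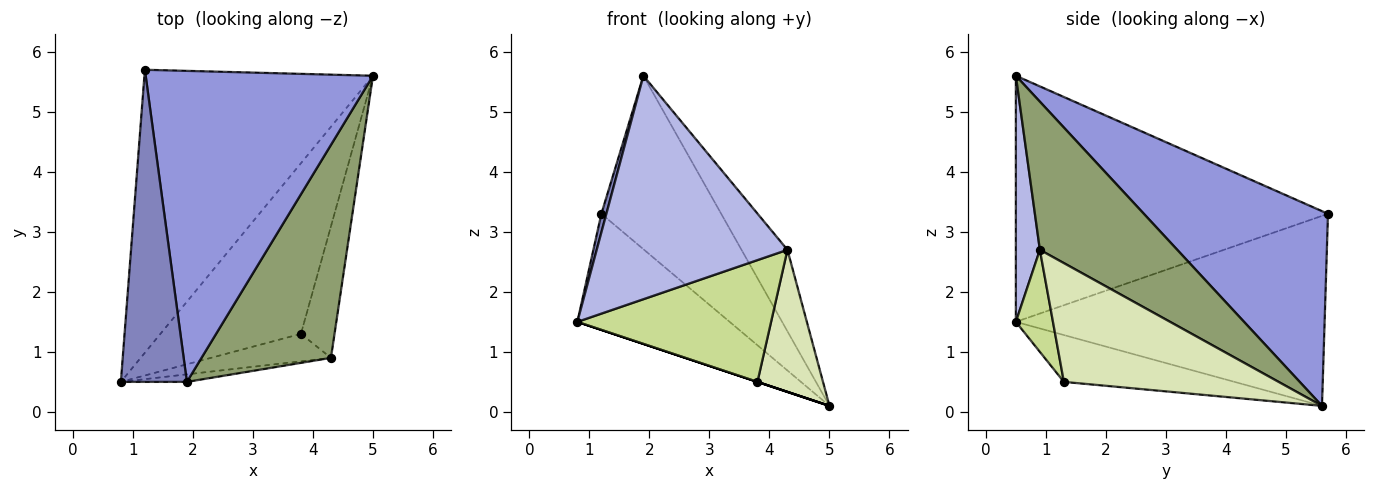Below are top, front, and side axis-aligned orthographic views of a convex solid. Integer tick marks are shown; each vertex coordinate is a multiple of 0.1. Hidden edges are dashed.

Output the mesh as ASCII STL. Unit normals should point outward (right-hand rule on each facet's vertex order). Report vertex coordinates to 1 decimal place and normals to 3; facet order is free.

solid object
 facet normal -0.610 0.301 -0.733
  outer loop
   vertex 1.2 5.7 3.3
   vertex 5.0 5.6 0.1
   vertex 0.8 0.5 1.5
  endloop
 endfacet
 facet normal -0.966 -0.015 0.259
  outer loop
   vertex 1.9 0.5 5.6
   vertex 1.2 5.7 3.3
   vertex 0.8 0.5 1.5
  endloop
 endfacet
 facet normal 0.599 0.390 0.699
  outer loop
   vertex 1.9 0.5 5.6
   vertex 5.0 5.6 0.1
   vertex 1.2 5.7 3.3
  endloop
 endfacet
 facet normal 0.125 -0.992 -0.033
  outer loop
   vertex 4.3 0.9 2.7
   vertex 1.9 0.5 5.6
   vertex 0.8 0.5 1.5
  endloop
 endfacet
 facet normal 0.730 0.244 0.638
  outer loop
   vertex 4.3 0.9 2.7
   vertex 5.0 5.6 0.1
   vertex 1.9 0.5 5.6
  endloop
 endfacet
 facet normal -0.316 0.000 -0.949
  outer loop
   vertex 3.8 1.3 0.5
   vertex 0.8 0.5 1.5
   vertex 5.0 5.6 0.1
  endloop
 endfacet
 facet normal 0.184 -0.959 -0.216
  outer loop
   vertex 3.8 1.3 0.5
   vertex 4.3 0.9 2.7
   vertex 0.8 0.5 1.5
  endloop
 endfacet
 facet normal 0.923 -0.282 -0.261
  outer loop
   vertex 3.8 1.3 0.5
   vertex 5.0 5.6 0.1
   vertex 4.3 0.9 2.7
  endloop
 endfacet
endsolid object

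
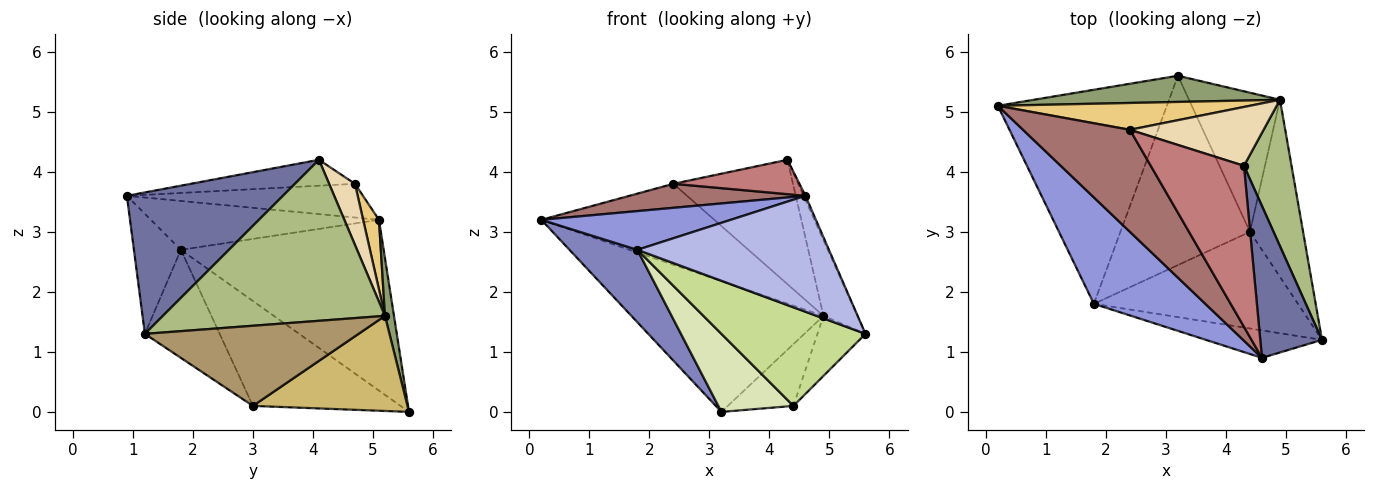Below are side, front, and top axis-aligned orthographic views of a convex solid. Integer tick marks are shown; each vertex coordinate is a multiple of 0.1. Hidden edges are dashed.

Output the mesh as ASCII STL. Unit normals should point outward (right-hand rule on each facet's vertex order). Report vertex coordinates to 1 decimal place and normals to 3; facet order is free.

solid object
 facet normal 0.916 0.011 0.400
  outer loop
   vertex 4.6 0.9 3.6
   vertex 5.6 1.2 1.3
   vertex 4.3 4.1 4.2
  endloop
 endfacet
 facet normal -0.691 -0.232 -0.684
  outer loop
   vertex 1.8 1.8 2.7
   vertex 0.2 5.1 3.2
   vertex 3.2 5.6 0.0
  endloop
 endfacet
 facet normal -0.381 -0.316 0.869
  outer loop
   vertex 1.8 1.8 2.7
   vertex 4.6 0.9 3.6
   vertex 0.2 5.1 3.2
  endloop
 endfacet
 facet normal -0.232 -0.946 -0.224
  outer loop
   vertex 1.8 1.8 2.7
   vertex 5.6 1.2 1.3
   vertex 4.6 0.9 3.6
  endloop
 endfacet
 facet normal 0.046 0.980 0.196
  outer loop
   vertex 4.9 5.2 1.6
   vertex 3.2 5.6 0.0
   vertex 0.2 5.1 3.2
  endloop
 endfacet
 facet normal 0.949 0.145 0.280
  outer loop
   vertex 4.9 5.2 1.6
   vertex 4.3 4.1 4.2
   vertex 5.6 1.2 1.3
  endloop
 endfacet
 facet normal -0.348 -0.669 -0.657
  outer loop
   vertex 4.4 3.0 0.1
   vertex 5.6 1.2 1.3
   vertex 1.8 1.8 2.7
  endloop
 endfacet
 facet normal -0.599 -0.305 -0.740
  outer loop
   vertex 4.4 3.0 0.1
   vertex 1.8 1.8 2.7
   vertex 3.2 5.6 0.0
  endloop
 endfacet
 facet normal 0.819 0.184 -0.543
  outer loop
   vertex 4.4 3.0 0.1
   vertex 4.9 5.2 1.6
   vertex 5.6 1.2 1.3
  endloop
 endfacet
 facet normal 0.691 0.293 -0.661
  outer loop
   vertex 4.4 3.0 0.1
   vertex 3.2 5.6 0.0
   vertex 4.9 5.2 1.6
  endloop
 endfacet
 facet normal 0.087 0.946 0.313
  outer loop
   vertex 2.4 4.7 3.8
   vertex 4.9 5.2 1.6
   vertex 0.2 5.1 3.2
  endloop
 endfacet
 facet normal 0.192 0.887 0.420
  outer loop
   vertex 2.4 4.7 3.8
   vertex 4.3 4.1 4.2
   vertex 4.9 5.2 1.6
  endloop
 endfacet
 facet normal -0.294 -0.219 0.931
  outer loop
   vertex 2.4 4.7 3.8
   vertex 0.2 5.1 3.2
   vertex 4.6 0.9 3.6
  endloop
 endfacet
 facet normal -0.262 -0.202 0.944
  outer loop
   vertex 2.4 4.7 3.8
   vertex 4.6 0.9 3.6
   vertex 4.3 4.1 4.2
  endloop
 endfacet
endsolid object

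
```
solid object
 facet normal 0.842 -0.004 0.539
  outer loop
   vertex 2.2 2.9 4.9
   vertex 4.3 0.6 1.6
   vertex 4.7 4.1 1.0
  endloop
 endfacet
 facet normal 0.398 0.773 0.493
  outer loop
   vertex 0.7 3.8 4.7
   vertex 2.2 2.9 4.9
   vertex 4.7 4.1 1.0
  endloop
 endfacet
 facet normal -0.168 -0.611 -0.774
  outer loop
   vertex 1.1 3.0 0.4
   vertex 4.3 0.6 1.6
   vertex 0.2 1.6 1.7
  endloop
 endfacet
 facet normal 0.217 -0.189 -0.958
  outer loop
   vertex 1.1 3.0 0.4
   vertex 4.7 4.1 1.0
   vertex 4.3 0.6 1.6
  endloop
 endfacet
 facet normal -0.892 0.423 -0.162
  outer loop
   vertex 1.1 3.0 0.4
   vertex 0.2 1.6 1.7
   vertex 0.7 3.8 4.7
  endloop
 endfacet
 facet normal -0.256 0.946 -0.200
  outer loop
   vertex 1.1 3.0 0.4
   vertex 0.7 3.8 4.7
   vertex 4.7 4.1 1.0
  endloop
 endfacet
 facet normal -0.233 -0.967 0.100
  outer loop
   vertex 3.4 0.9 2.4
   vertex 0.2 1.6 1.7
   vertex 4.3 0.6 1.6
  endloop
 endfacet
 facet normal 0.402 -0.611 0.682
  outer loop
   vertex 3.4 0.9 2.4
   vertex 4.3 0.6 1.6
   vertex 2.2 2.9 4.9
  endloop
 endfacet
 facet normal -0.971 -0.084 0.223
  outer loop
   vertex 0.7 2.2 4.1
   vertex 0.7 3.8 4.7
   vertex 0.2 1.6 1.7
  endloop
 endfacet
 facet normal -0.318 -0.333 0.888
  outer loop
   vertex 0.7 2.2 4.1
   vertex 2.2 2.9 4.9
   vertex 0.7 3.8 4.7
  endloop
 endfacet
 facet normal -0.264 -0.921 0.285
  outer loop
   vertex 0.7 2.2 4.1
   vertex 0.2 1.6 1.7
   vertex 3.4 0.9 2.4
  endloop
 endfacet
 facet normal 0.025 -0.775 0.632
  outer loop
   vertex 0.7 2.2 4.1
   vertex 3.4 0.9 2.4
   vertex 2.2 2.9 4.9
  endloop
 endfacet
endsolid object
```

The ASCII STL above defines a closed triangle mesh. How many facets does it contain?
12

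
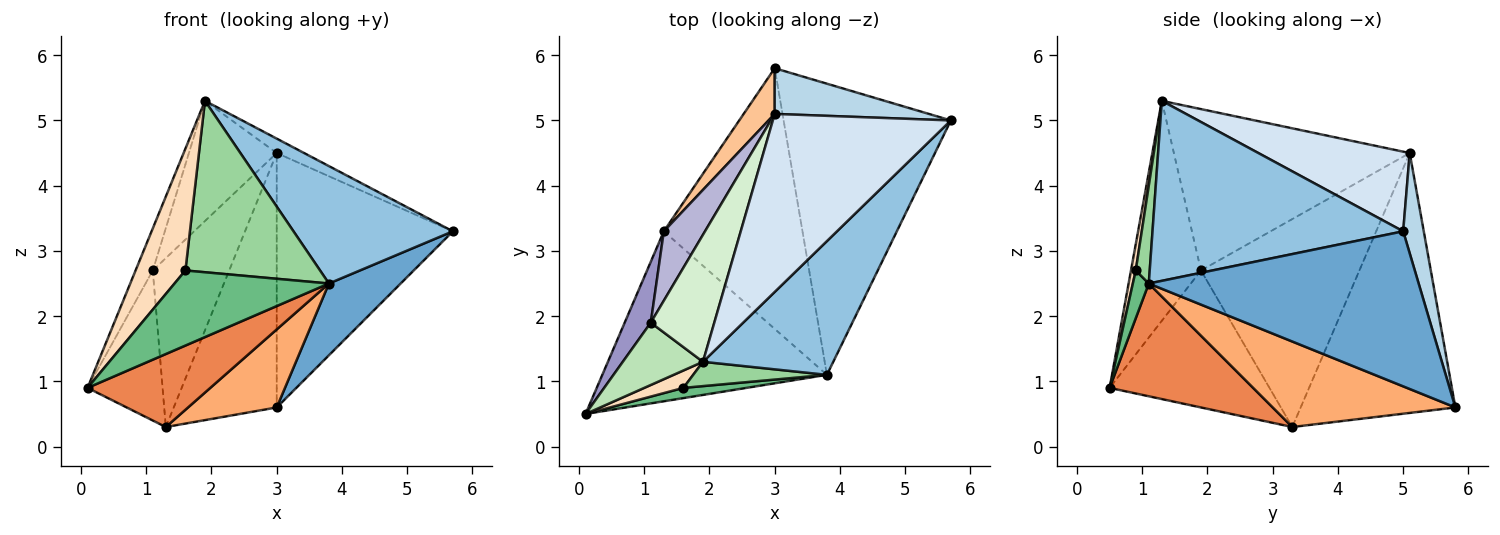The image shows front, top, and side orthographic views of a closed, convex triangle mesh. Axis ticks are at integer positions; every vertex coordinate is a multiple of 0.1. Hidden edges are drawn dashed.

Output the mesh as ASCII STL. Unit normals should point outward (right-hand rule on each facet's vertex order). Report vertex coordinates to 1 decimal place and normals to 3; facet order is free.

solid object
 facet normal 0.669 -0.178 -0.722
  outer loop
   vertex 3.8 1.1 2.5
   vertex 3.0 5.8 0.6
   vertex 5.7 5.0 3.3
  endloop
 endfacet
 facet normal 0.720 -0.458 0.521
  outer loop
   vertex 3.8 1.1 2.5
   vertex 5.7 5.0 3.3
   vertex 1.9 1.3 5.3
  endloop
 endfacet
 facet normal 0.114 0.978 0.176
  outer loop
   vertex 3.0 5.1 4.5
   vertex 5.7 5.0 3.3
   vertex 3.0 5.8 0.6
  endloop
 endfacet
 facet normal 0.407 0.074 0.910
  outer loop
   vertex 3.0 5.1 4.5
   vertex 1.9 1.3 5.3
   vertex 5.7 5.0 3.3
  endloop
 endfacet
 facet normal 0.419 -0.358 -0.834
  outer loop
   vertex 1.3 3.3 0.3
   vertex 3.8 1.1 2.5
   vertex 0.1 0.5 0.9
  endloop
 endfacet
 facet normal 0.509 -0.247 -0.825
  outer loop
   vertex 1.3 3.3 0.3
   vertex 3.0 5.8 0.6
   vertex 3.8 1.1 2.5
  endloop
 endfacet
 facet normal -0.828 0.551 0.099
  outer loop
   vertex 1.3 3.3 0.3
   vertex 3.0 5.1 4.5
   vertex 3.0 5.8 0.6
  endloop
 endfacet
 facet normal 0.094 -0.986 0.141
  outer loop
   vertex 1.6 0.9 2.7
   vertex 1.9 1.3 5.3
   vertex 0.1 0.5 0.9
  endloop
 endfacet
 facet normal 0.102 -0.986 0.134
  outer loop
   vertex 1.6 0.9 2.7
   vertex 0.1 0.5 0.9
   vertex 3.8 1.1 2.5
  endloop
 endfacet
 facet normal 0.102 -0.985 0.140
  outer loop
   vertex 1.6 0.9 2.7
   vertex 3.8 1.1 2.5
   vertex 1.9 1.3 5.3
  endloop
 endfacet
 facet normal -0.915 0.225 0.334
  outer loop
   vertex 1.1 1.9 2.7
   vertex 0.1 0.5 0.9
   vertex 1.9 1.3 5.3
  endloop
 endfacet
 facet normal -0.879 0.327 0.346
  outer loop
   vertex 1.1 1.9 2.7
   vertex 1.9 1.3 5.3
   vertex 3.0 5.1 4.5
  endloop
 endfacet
 facet normal -0.892 0.419 0.170
  outer loop
   vertex 1.1 1.9 2.7
   vertex 1.3 3.3 0.3
   vertex 0.1 0.5 0.9
  endloop
 endfacet
 facet normal -0.887 0.428 0.176
  outer loop
   vertex 1.1 1.9 2.7
   vertex 3.0 5.1 4.5
   vertex 1.3 3.3 0.3
  endloop
 endfacet
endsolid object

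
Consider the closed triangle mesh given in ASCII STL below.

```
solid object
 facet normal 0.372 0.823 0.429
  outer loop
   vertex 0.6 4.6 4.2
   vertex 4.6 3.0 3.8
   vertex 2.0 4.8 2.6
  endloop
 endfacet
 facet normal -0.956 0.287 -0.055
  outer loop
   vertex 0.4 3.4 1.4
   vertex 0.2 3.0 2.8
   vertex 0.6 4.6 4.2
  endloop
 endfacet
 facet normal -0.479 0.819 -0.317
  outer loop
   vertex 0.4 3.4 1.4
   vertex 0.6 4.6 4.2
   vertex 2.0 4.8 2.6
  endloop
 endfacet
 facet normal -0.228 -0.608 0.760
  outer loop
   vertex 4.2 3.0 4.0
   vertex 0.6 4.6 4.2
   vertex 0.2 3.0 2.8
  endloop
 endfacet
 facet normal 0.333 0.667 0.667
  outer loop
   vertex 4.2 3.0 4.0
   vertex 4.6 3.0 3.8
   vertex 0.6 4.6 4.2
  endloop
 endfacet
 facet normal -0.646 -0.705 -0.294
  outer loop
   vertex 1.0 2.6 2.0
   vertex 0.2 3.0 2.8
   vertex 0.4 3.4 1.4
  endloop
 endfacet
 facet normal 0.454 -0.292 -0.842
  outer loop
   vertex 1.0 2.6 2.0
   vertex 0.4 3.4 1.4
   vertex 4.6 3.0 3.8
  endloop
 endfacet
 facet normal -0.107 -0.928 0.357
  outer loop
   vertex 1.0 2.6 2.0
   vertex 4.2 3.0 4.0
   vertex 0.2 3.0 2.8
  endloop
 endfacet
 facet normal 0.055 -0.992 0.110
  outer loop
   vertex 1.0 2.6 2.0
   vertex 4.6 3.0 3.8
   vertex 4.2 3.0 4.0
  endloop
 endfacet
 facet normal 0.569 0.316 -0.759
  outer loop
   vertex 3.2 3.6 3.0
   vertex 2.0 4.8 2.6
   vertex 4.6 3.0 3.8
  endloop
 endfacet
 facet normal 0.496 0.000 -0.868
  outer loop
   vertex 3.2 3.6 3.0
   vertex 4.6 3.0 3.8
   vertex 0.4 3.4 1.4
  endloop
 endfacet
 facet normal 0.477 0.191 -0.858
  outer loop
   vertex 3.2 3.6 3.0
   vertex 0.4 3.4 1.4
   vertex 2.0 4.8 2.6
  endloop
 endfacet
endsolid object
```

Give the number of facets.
12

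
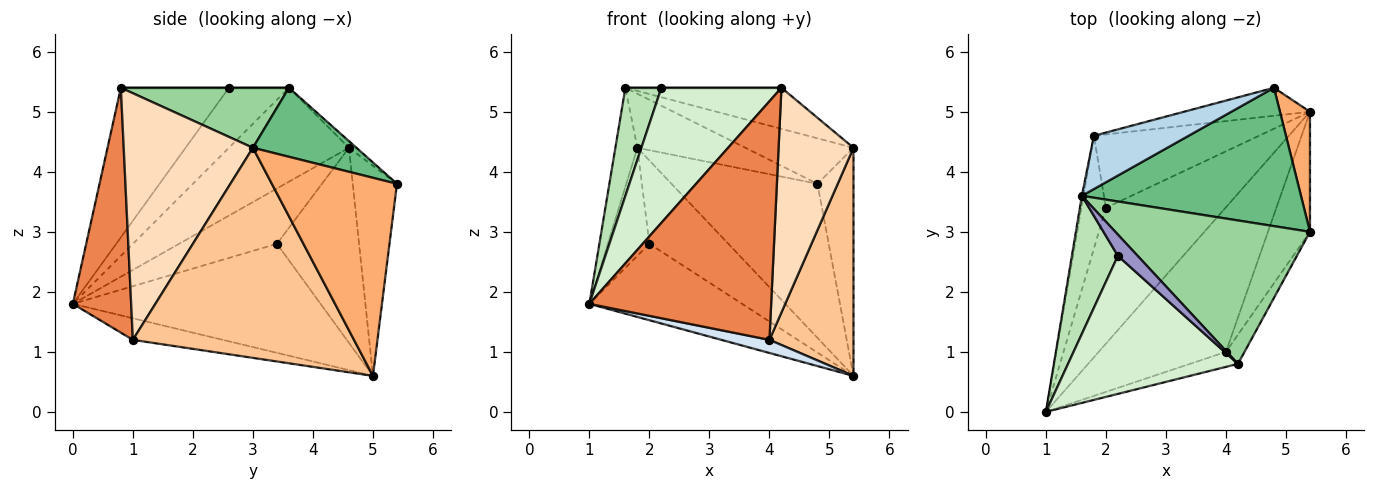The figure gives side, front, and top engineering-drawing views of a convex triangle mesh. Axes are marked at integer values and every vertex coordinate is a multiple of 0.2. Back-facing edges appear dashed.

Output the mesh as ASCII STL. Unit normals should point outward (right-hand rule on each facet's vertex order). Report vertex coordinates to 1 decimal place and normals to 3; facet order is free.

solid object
 facet normal -0.983 0.180 -0.016
  outer loop
   vertex 1.8 4.6 4.4
   vertex 1.0 0.0 1.8
   vertex 1.6 3.6 5.4
  endloop
 endfacet
 facet normal -0.286 0.943 -0.171
  outer loop
   vertex 1.8 4.6 4.4
   vertex 4.8 5.4 3.8
   vertex 5.4 5.0 0.6
  endloop
 endfacet
 facet normal -0.049 0.711 0.701
  outer loop
   vertex 1.8 4.6 4.4
   vertex 1.6 3.6 5.4
   vertex 4.8 5.4 3.8
  endloop
 endfacet
 facet normal -0.167 -0.089 -0.982
  outer loop
   vertex 4.0 1.0 1.2
   vertex 1.0 0.0 1.8
   vertex 5.4 5.0 0.6
  endloop
 endfacet
 facet normal 0.305 -0.951 -0.060
  outer loop
   vertex 4.0 1.0 1.2
   vertex 4.2 0.8 5.4
   vertex 1.0 0.0 1.8
  endloop
 endfacet
 facet normal 0.951 0.274 0.144
  outer loop
   vertex 5.4 3.0 4.4
   vertex 5.4 5.0 0.6
   vertex 4.8 5.4 3.8
  endloop
 endfacet
 facet normal 0.919 -0.349 -0.184
  outer loop
   vertex 5.4 3.0 4.4
   vertex 4.0 1.0 1.2
   vertex 5.4 5.0 0.6
  endloop
 endfacet
 facet normal 0.863 -0.500 -0.065
  outer loop
   vertex 5.4 3.0 4.4
   vertex 4.2 0.8 5.4
   vertex 4.0 1.0 1.2
  endloop
 endfacet
 facet normal 0.287 0.299 0.910
  outer loop
   vertex 5.4 3.0 4.4
   vertex 4.8 5.4 3.8
   vertex 1.6 3.6 5.4
  endloop
 endfacet
 facet normal 0.284 0.264 0.922
  outer loop
   vertex 5.4 3.0 4.4
   vertex 1.6 3.6 5.4
   vertex 4.2 0.8 5.4
  endloop
 endfacet
 facet normal -0.717 -0.430 0.549
  outer loop
   vertex 2.2 2.6 5.4
   vertex 1.6 3.6 5.4
   vertex 1.0 0.0 1.8
  endloop
 endfacet
 facet normal -0.533 -0.592 0.605
  outer loop
   vertex 2.2 2.6 5.4
   vertex 1.0 0.0 1.8
   vertex 4.2 0.8 5.4
  endloop
 endfacet
 facet normal 0.000 0.000 1.000
  outer loop
   vertex 2.2 2.6 5.4
   vertex 4.2 0.8 5.4
   vertex 1.6 3.6 5.4
  endloop
 endfacet
 facet normal -0.622 0.384 -0.682
  outer loop
   vertex 2.0 3.4 2.8
   vertex 5.4 5.0 0.6
   vertex 1.0 0.0 1.8
  endloop
 endfacet
 facet normal -0.852 0.362 -0.378
  outer loop
   vertex 2.0 3.4 2.8
   vertex 1.0 0.0 1.8
   vertex 1.8 4.6 4.4
  endloop
 endfacet
 facet normal -0.615 0.592 -0.521
  outer loop
   vertex 2.0 3.4 2.8
   vertex 1.8 4.6 4.4
   vertex 5.4 5.0 0.6
  endloop
 endfacet
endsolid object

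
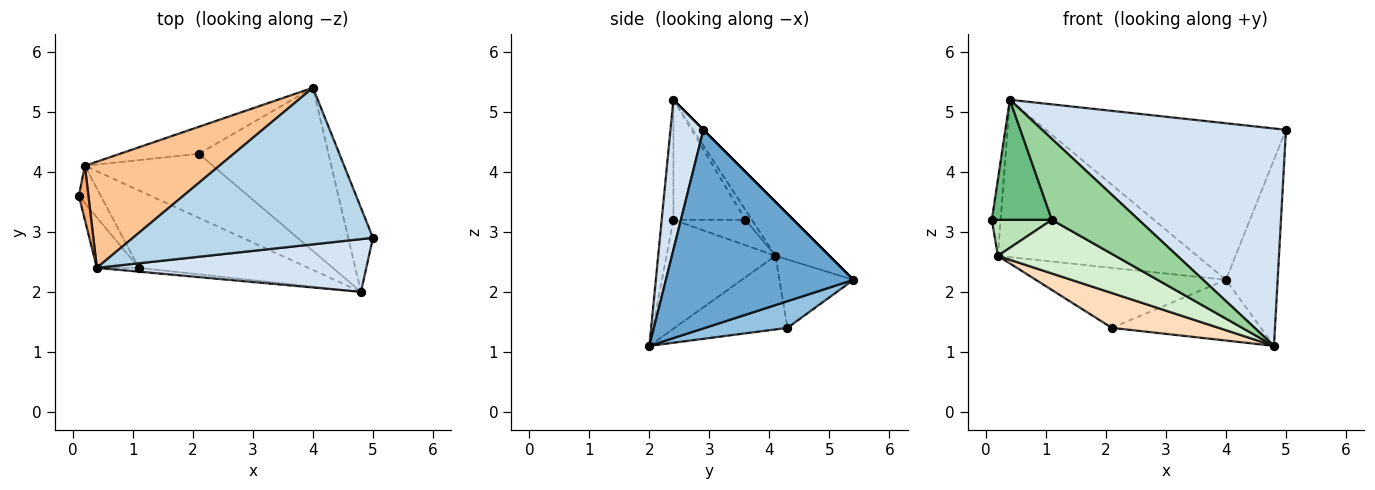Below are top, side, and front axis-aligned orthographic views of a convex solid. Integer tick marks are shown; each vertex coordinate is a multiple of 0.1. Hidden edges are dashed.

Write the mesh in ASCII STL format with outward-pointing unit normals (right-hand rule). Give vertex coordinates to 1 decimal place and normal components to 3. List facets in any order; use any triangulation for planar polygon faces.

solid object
 facet normal 0.957 0.264 -0.119
  outer loop
   vertex 4.8 2.0 1.1
   vertex 4.0 5.4 2.2
   vertex 5.0 2.9 4.7
  endloop
 endfacet
 facet normal 0.189 0.342 -0.920
  outer loop
   vertex 2.1 4.3 1.4
   vertex 4.0 5.4 2.2
   vertex 4.8 2.0 1.1
  endloop
 endfacet
 facet normal 0.000 0.707 0.707
  outer loop
   vertex 0.4 2.4 5.2
   vertex 5.0 2.9 4.7
   vertex 4.0 5.4 2.2
  endloop
 endfacet
 facet normal 0.130 -0.964 0.234
  outer loop
   vertex 0.4 2.4 5.2
   vertex 4.8 2.0 1.1
   vertex 5.0 2.9 4.7
  endloop
 endfacet
 facet normal -0.335 0.859 -0.387
  outer loop
   vertex 0.2 4.1 2.6
   vertex 4.0 5.4 2.2
   vertex 2.1 4.3 1.4
  endloop
 endfacet
 facet normal -0.515 0.699 0.497
  outer loop
   vertex 0.2 4.1 2.6
   vertex 0.1 3.6 3.2
   vertex 0.4 2.4 5.2
  endloop
 endfacet
 facet normal -0.219 0.809 0.546
  outer loop
   vertex 0.2 4.1 2.6
   vertex 0.4 2.4 5.2
   vertex 4.0 5.4 2.2
  endloop
 endfacet
 facet normal -0.450 -0.427 -0.784
  outer loop
   vertex 0.2 4.1 2.6
   vertex 2.1 4.3 1.4
   vertex 4.8 2.0 1.1
  endloop
 endfacet
 facet normal -0.742 -0.618 -0.260
  outer loop
   vertex 1.1 2.4 3.2
   vertex 0.4 2.4 5.2
   vertex 0.1 3.6 3.2
  endloop
 endfacet
 facet normal -0.134 -0.990 -0.047
  outer loop
   vertex 1.1 2.4 3.2
   vertex 4.8 2.0 1.1
   vertex 0.4 2.4 5.2
  endloop
 endfacet
 facet normal -0.641 -0.534 -0.552
  outer loop
   vertex 1.1 2.4 3.2
   vertex 0.1 3.6 3.2
   vertex 0.2 4.1 2.6
  endloop
 endfacet
 facet normal -0.467 -0.504 -0.727
  outer loop
   vertex 1.1 2.4 3.2
   vertex 0.2 4.1 2.6
   vertex 4.8 2.0 1.1
  endloop
 endfacet
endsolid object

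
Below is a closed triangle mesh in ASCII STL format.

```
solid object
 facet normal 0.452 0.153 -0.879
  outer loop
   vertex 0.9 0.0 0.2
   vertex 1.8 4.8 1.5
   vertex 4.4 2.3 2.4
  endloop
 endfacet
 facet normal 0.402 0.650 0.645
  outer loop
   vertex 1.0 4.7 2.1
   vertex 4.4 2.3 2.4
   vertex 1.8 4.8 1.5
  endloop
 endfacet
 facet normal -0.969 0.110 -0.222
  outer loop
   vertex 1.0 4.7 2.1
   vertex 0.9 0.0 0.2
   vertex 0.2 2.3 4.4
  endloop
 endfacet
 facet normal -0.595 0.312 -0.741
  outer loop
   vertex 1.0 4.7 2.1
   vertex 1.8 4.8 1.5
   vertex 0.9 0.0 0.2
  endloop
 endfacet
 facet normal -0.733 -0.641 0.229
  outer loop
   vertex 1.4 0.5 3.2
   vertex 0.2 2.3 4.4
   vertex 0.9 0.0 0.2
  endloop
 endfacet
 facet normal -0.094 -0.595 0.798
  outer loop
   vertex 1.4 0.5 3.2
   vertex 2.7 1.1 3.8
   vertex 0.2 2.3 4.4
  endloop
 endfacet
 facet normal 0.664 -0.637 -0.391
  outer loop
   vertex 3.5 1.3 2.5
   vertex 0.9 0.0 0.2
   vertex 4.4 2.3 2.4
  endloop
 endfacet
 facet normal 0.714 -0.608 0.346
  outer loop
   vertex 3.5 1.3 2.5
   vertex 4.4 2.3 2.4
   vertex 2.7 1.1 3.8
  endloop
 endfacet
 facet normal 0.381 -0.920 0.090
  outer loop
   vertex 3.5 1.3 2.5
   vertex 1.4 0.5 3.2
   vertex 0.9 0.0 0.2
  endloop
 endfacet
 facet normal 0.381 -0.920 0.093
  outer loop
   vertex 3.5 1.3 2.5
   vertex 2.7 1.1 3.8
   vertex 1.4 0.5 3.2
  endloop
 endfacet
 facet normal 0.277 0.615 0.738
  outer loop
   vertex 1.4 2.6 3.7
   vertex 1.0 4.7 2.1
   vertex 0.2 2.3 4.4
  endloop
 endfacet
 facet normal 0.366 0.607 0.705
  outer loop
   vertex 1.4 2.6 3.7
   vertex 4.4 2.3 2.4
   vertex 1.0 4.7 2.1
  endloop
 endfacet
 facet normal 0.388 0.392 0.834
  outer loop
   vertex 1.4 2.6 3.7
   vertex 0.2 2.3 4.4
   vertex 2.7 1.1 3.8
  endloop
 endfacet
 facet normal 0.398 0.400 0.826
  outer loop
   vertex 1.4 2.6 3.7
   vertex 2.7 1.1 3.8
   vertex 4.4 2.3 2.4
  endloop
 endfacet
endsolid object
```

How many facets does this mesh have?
14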